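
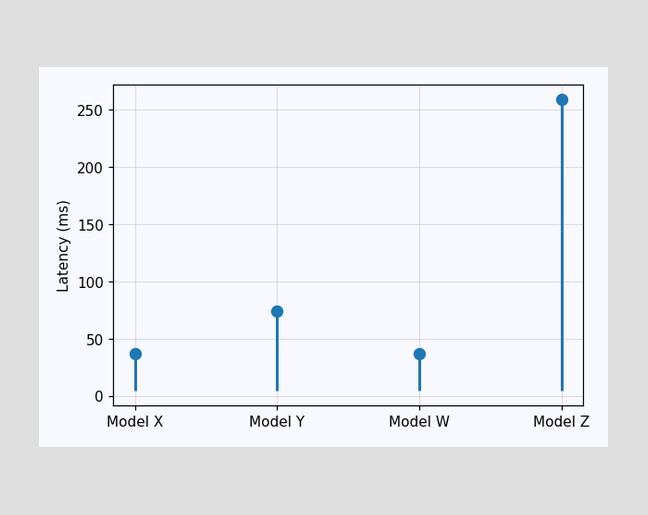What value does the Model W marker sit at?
37ms

The Model W marker sits at 37ms.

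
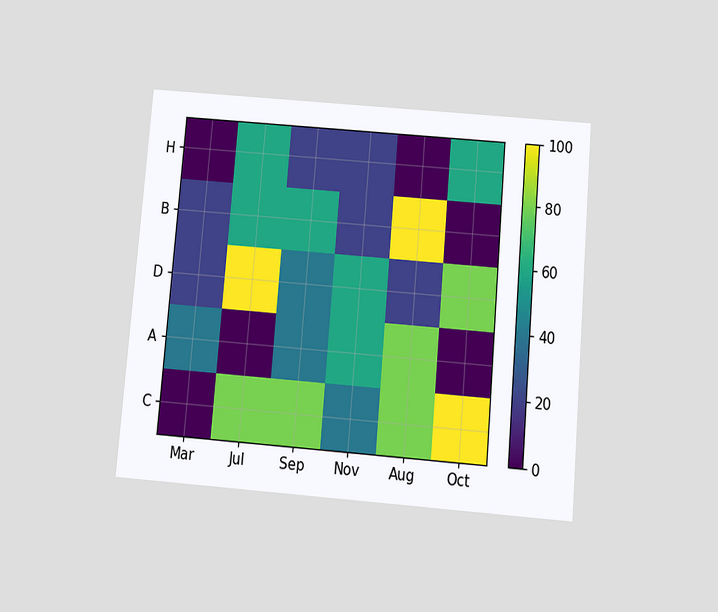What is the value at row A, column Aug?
80

The chart is tilted about 5° clockwise and viewed slightly from below. Matching cell (A, Aug) against the colorbar gives 80.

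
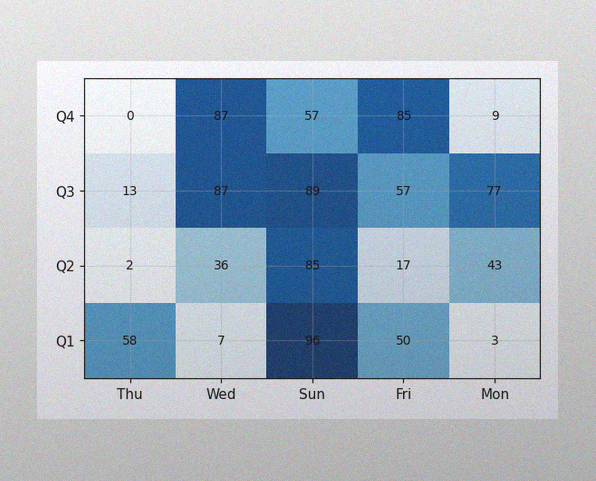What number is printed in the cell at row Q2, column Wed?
The image has some photo noise and uneven lighting. The (Q2, Wed) cell reads 36.

36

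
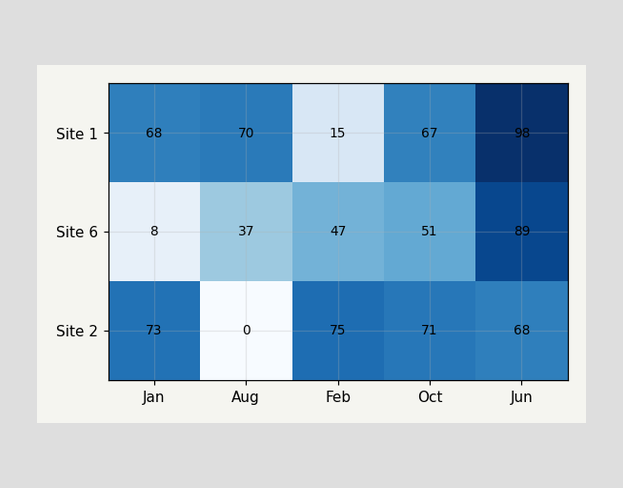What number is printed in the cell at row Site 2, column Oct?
The (Site 2, Oct) cell reads 71.

71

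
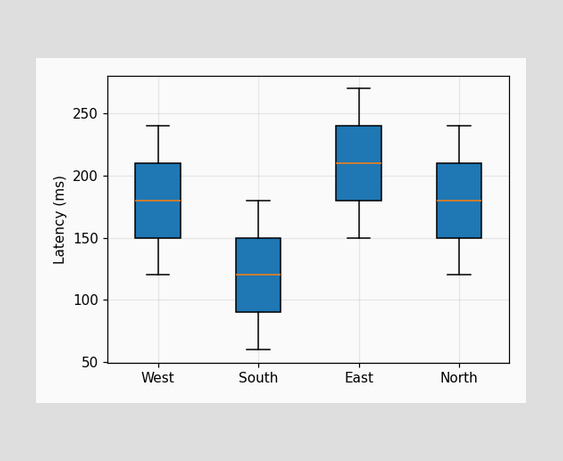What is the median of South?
The median line in the South box sits at 120ms.

120ms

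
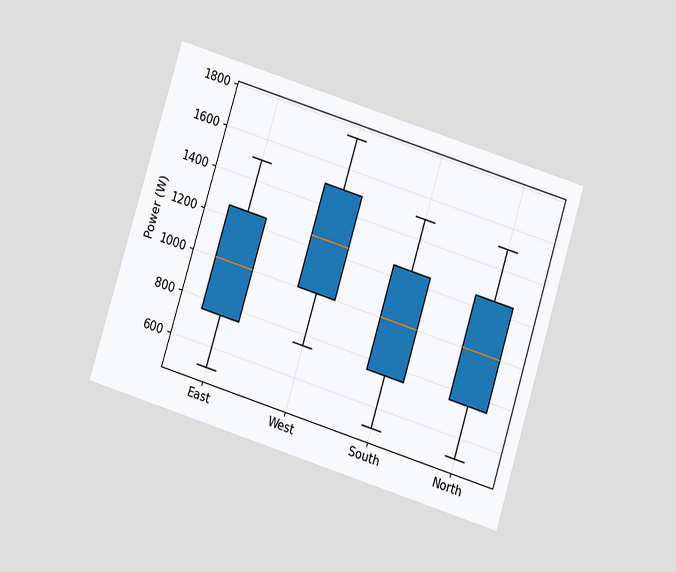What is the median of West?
1250W

The chart is tilted about 17° clockwise and viewed at a slight angle. The median line in the West box sits at 1250W.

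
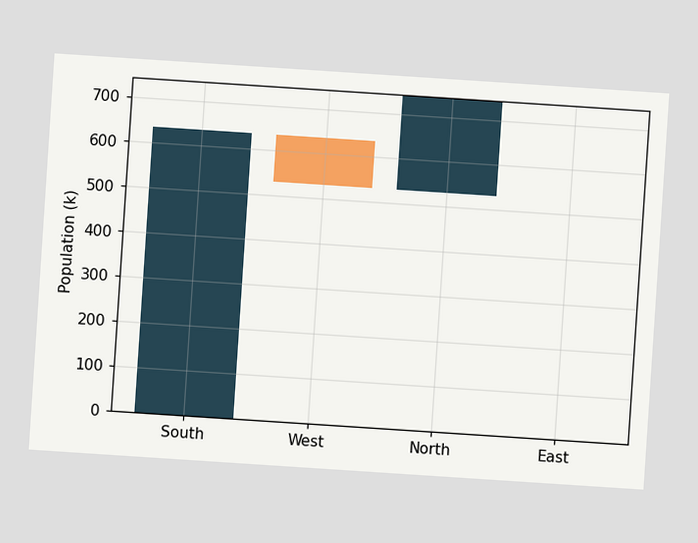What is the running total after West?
530k

The chart is tilted about 4° clockwise. After West the running total reaches 530k.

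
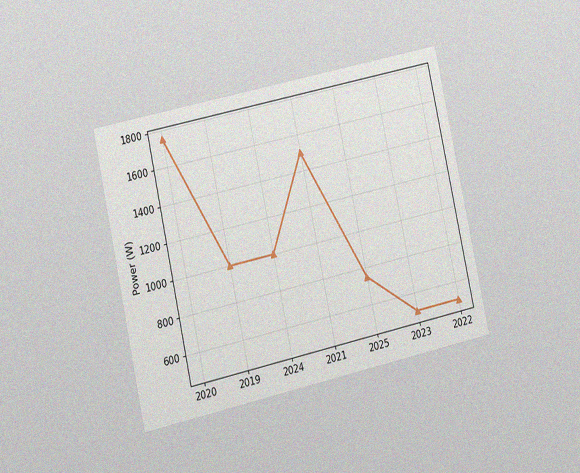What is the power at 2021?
1500W

The chart is tilted about 12° counter-clockwise and viewed at a slight angle, with some photo noise. At 2021, the line is at 1500W.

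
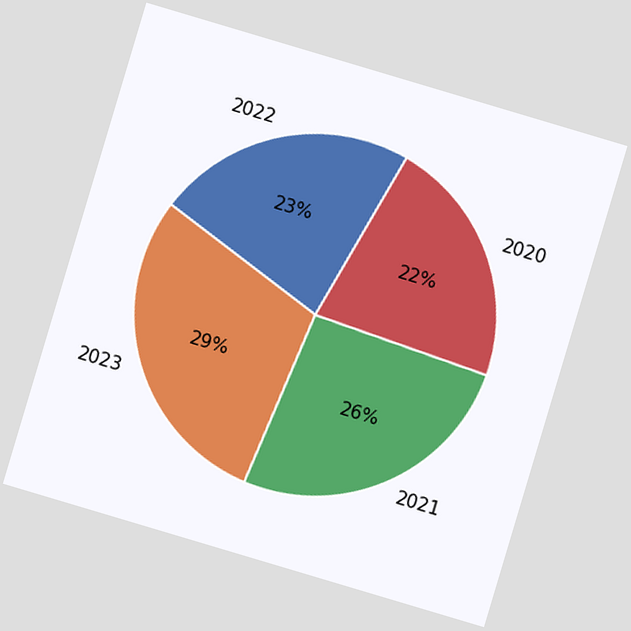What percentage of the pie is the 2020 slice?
The chart is tilted about 17° clockwise. The 2020 slice takes up 22% of the pie.

22%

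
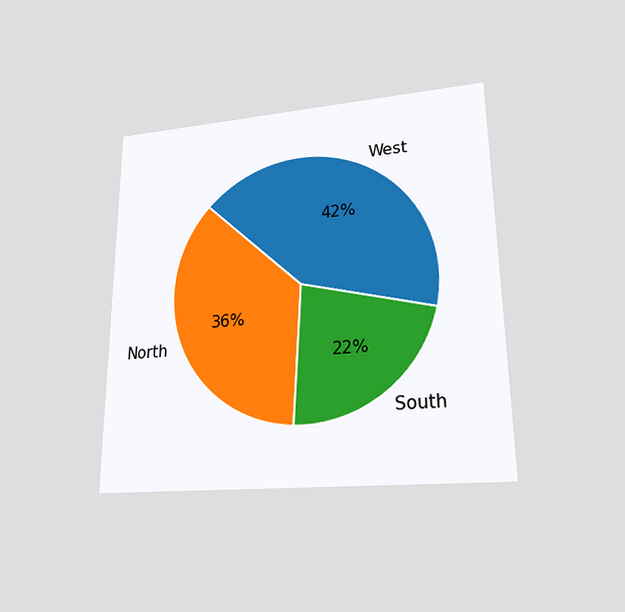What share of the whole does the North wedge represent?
The chart is viewed at a slight angle. The North slice takes up 36% of the pie.

36%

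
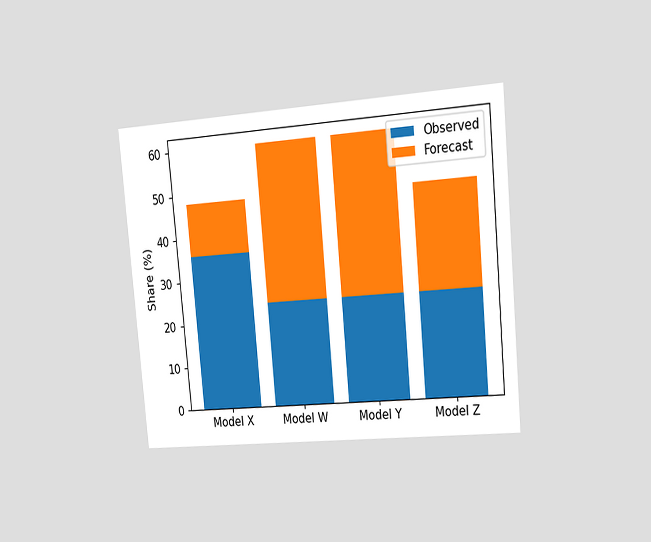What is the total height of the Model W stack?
60%

The chart is tilted about 5° counter-clockwise and viewed slightly from the right. The Model W stack's top reaches 60% on the y-axis.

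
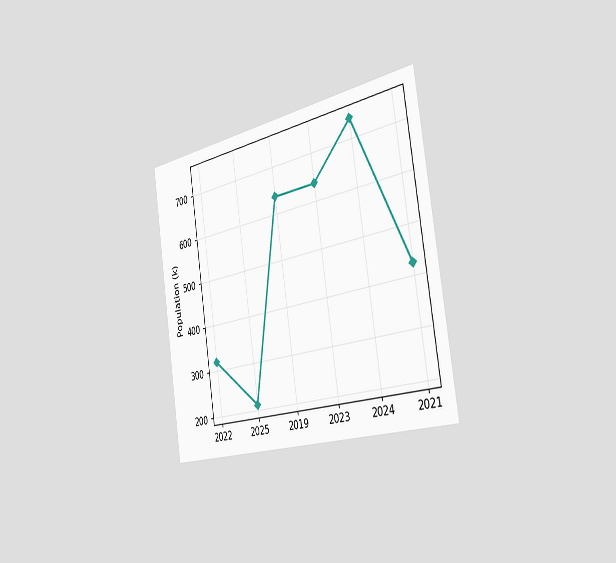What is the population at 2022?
The chart is tilted about 9° counter-clockwise and viewed slightly from the right. At 2022, the line is at 318k.

318k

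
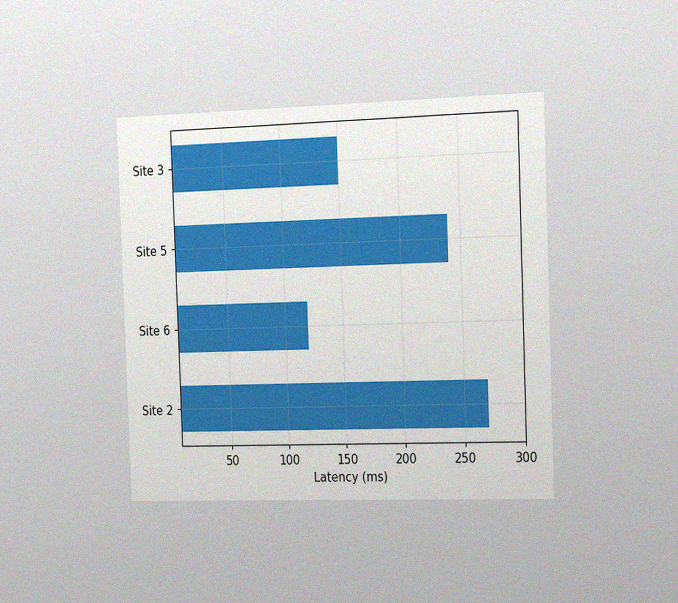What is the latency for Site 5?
240ms

The chart is tilted about 2° counter-clockwise and viewed slightly from the right, with some photo noise. Reading along the chart's x-axis, the Site 5 bar reaches 240ms.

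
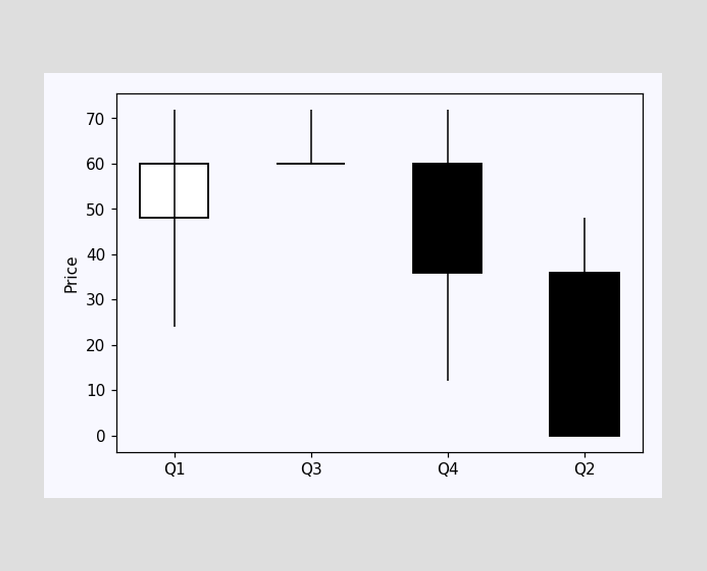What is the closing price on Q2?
The Q2 candle closes at 0.

0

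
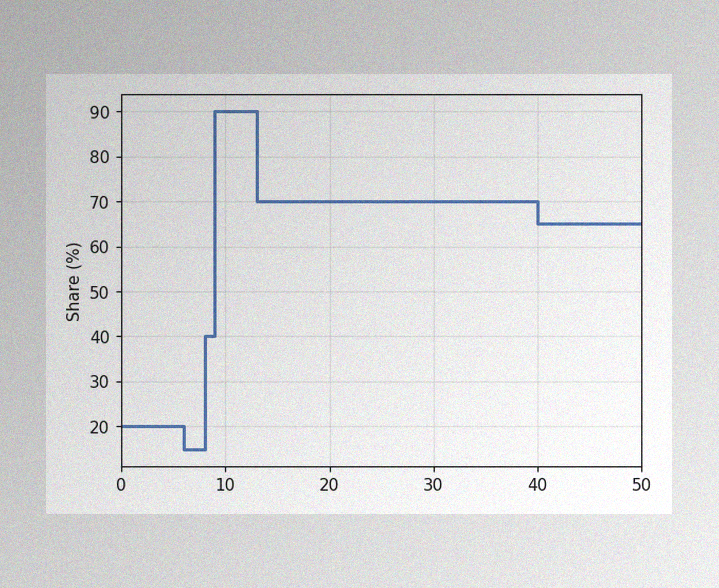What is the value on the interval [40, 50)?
The image has some photo noise and uneven lighting. On [40, 50) the step sits at 65%.

65%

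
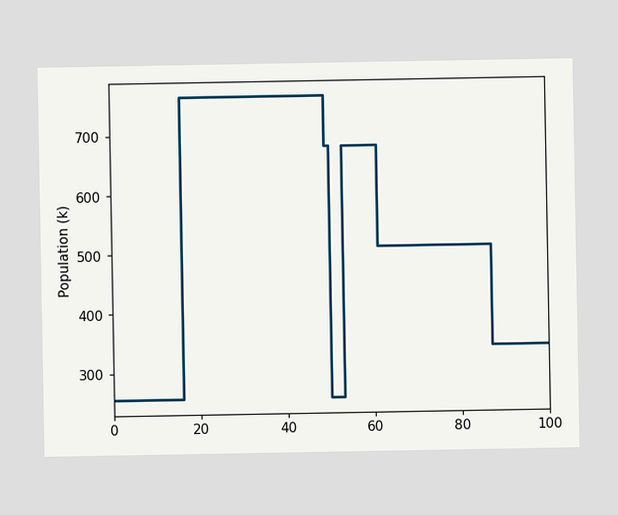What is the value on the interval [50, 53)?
On [50, 53) the step sits at 255k.

255k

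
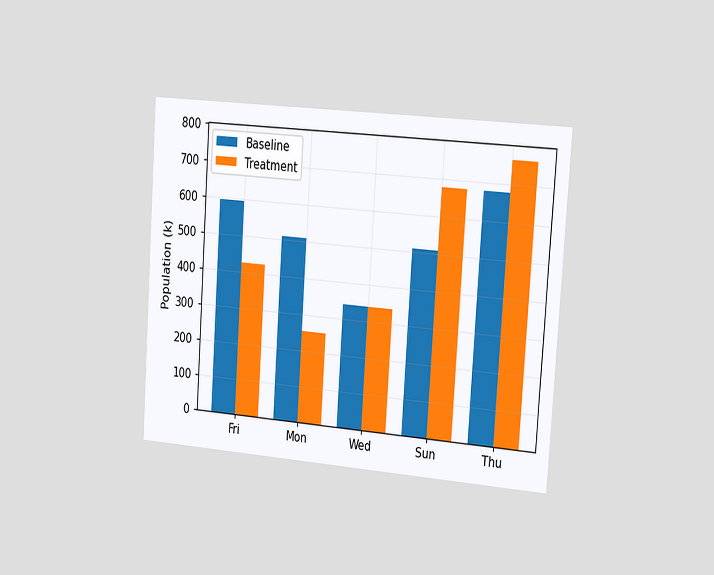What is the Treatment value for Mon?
255k

The chart is tilted about 4° clockwise and viewed slightly from the right. The Treatment bar at Mon reaches 255k on the y-axis.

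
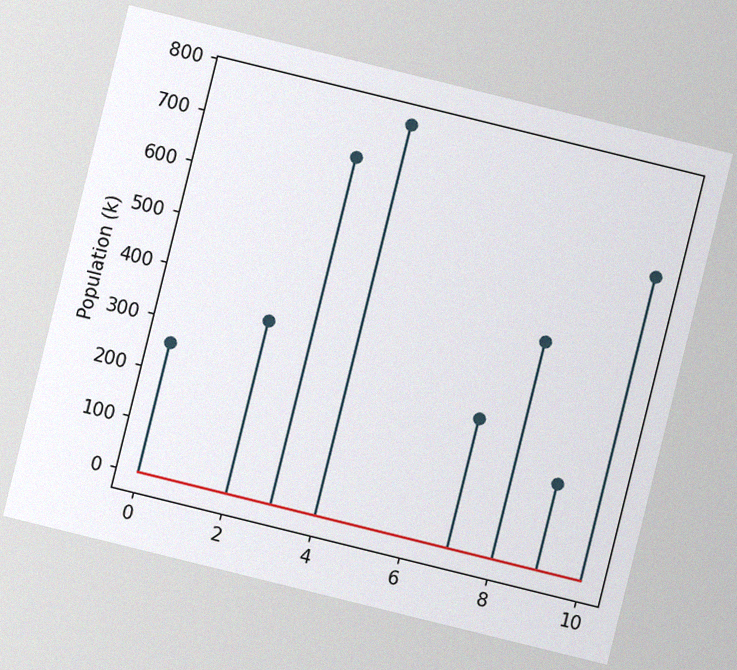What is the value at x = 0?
The chart is tilted about 14° clockwise, with some photo noise. The stem at x=0 reaches 255k.

255k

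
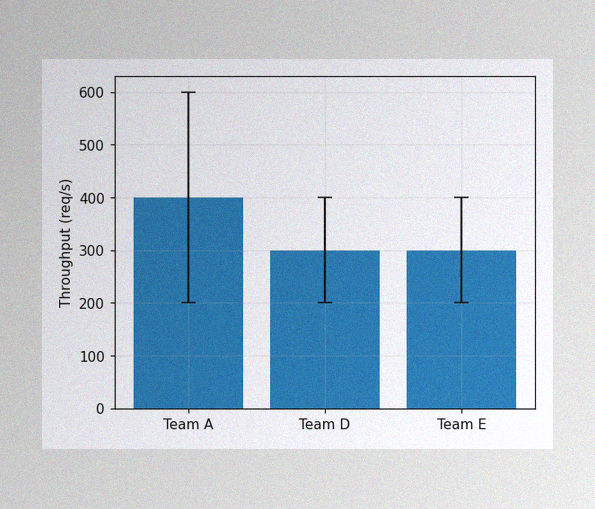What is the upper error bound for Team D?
400req/s

The image has some photo noise and uneven lighting. The Team D bar's upper whisker reaches 400req/s.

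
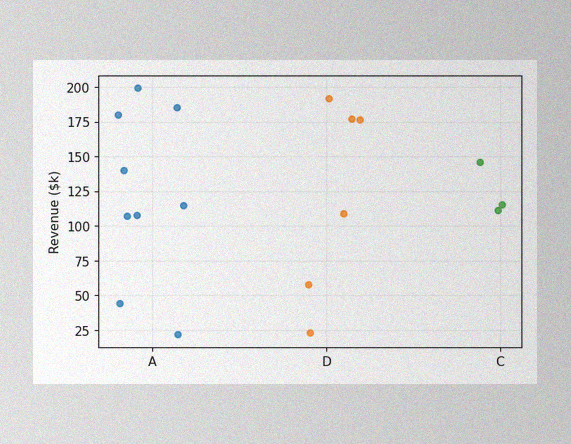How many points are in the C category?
The image has some photo noise and uneven lighting. Counting the markers in the C column gives 3.

3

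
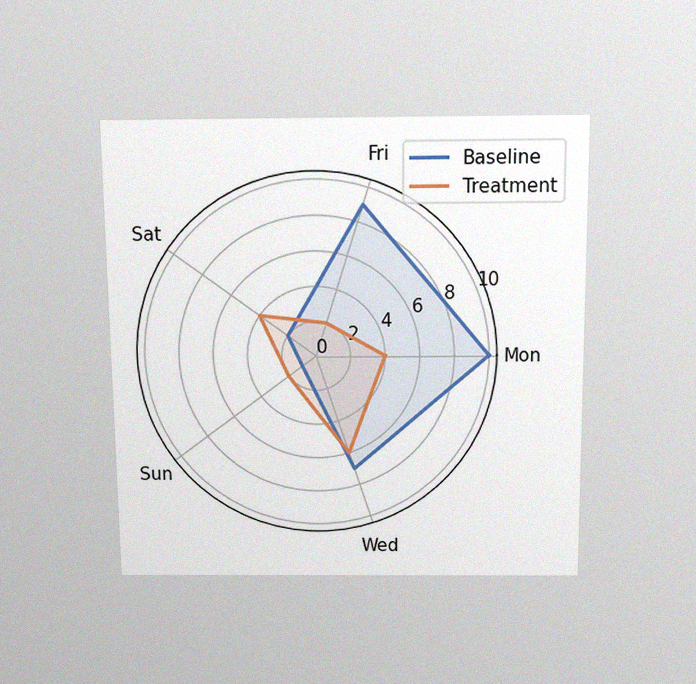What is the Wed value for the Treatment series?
The chart is viewed slightly from above, with some photo noise. On the Wed axis, Treatment reaches 6.

6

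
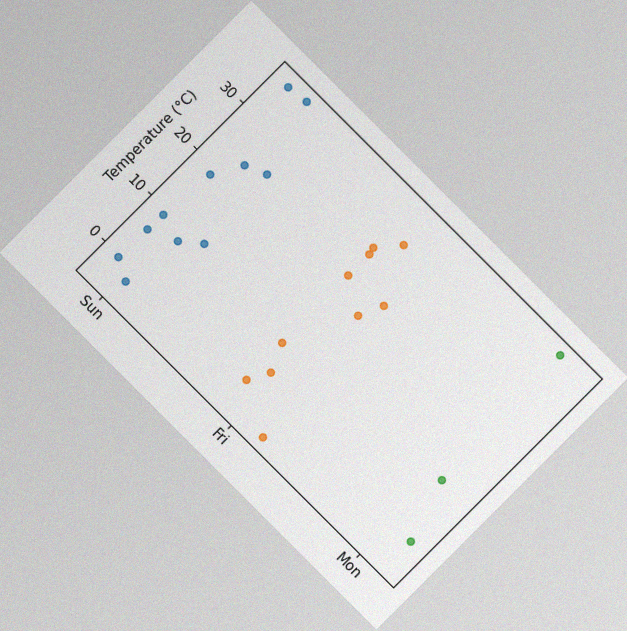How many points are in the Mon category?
The chart is tilted about 45° clockwise, with some photo noise. Counting the markers in the Mon column gives 3.

3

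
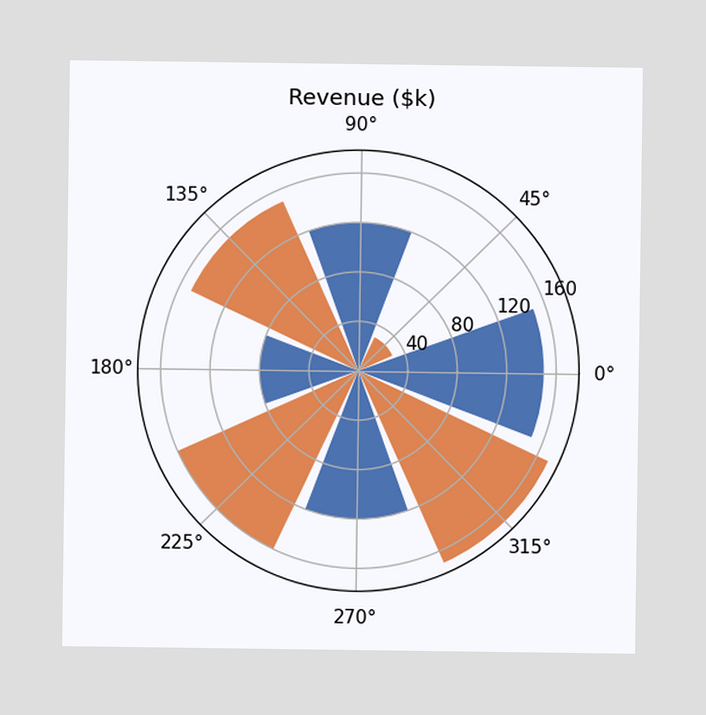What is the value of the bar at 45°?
$30k

The bar at 45° reaches $30k on the radial axis.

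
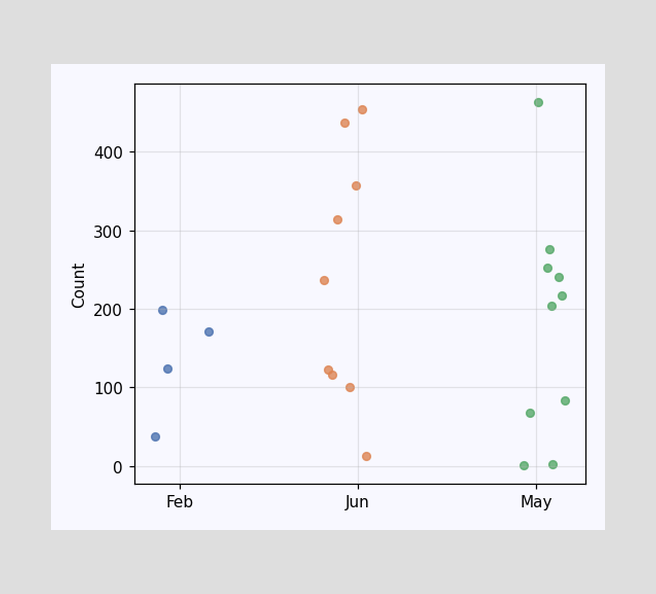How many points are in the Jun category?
Counting the markers in the Jun column gives 9.

9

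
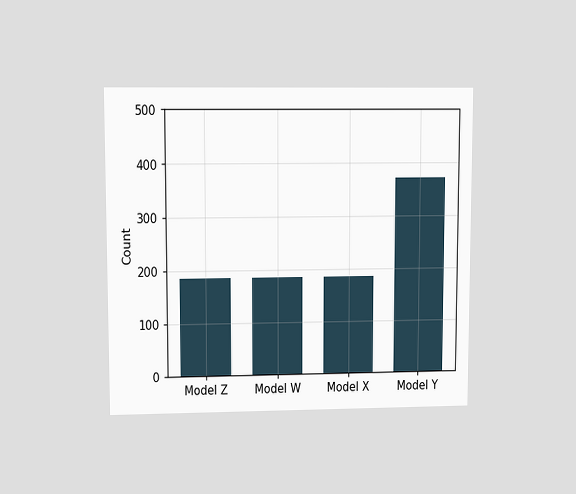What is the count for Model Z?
186

The chart is viewed at a slight angle. Reading along the chart's y-axis, the Model Z bar reaches 186.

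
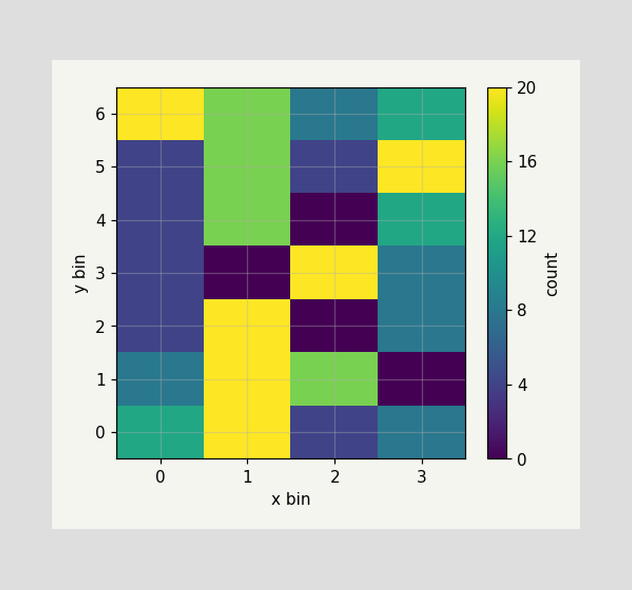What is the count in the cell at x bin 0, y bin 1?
Matching the cell (0, 1) against the colorbar gives 8.

8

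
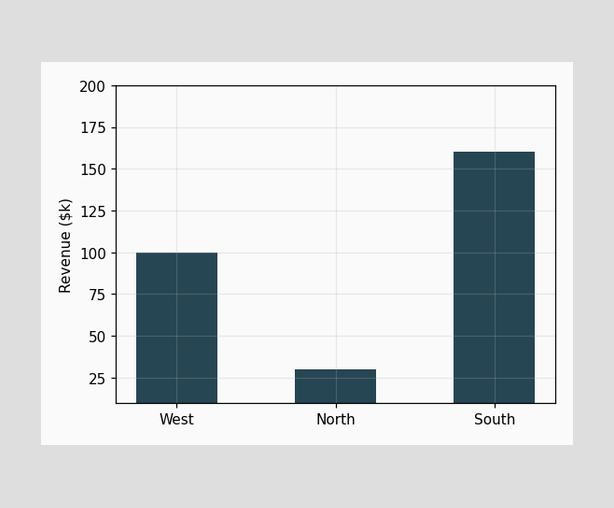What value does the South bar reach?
Reading along the chart's y-axis, the South bar reaches $160k.

$160k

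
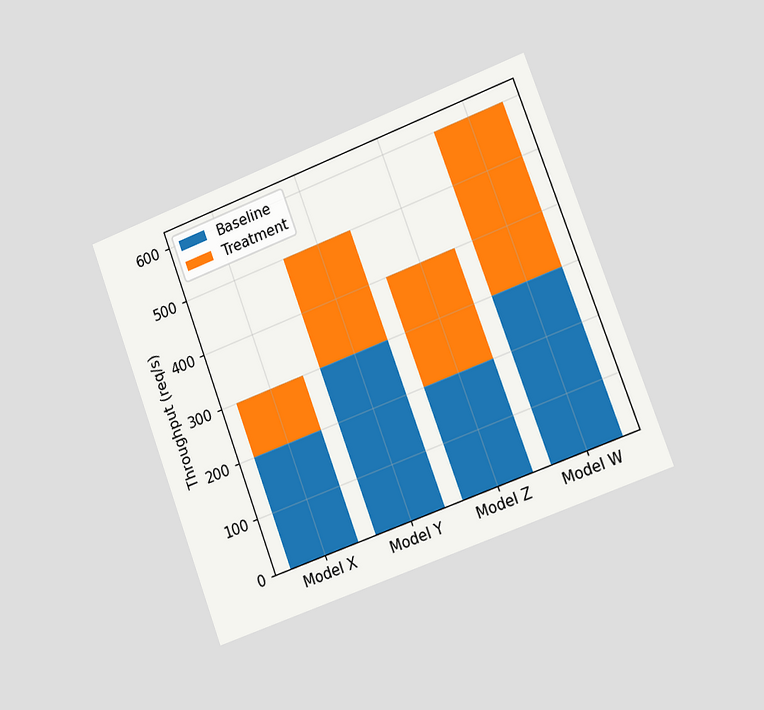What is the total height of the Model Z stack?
400req/s

The chart is tilted about 20° counter-clockwise and viewed slightly from the right. The Model Z stack's top reaches 400req/s on the y-axis.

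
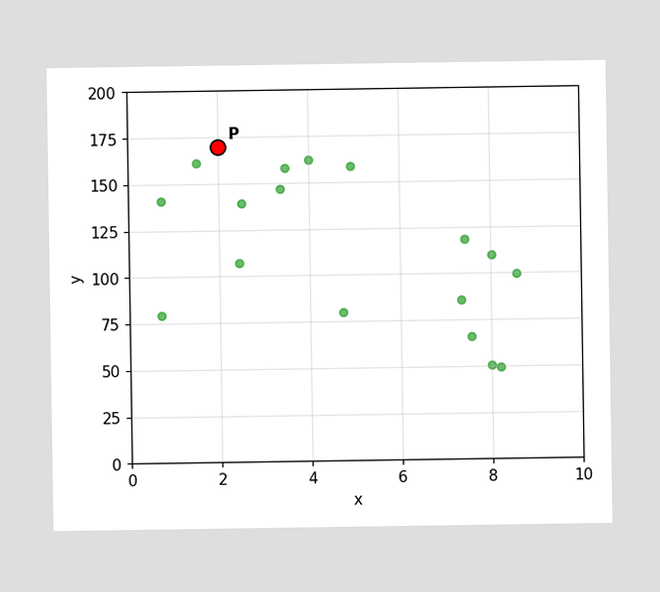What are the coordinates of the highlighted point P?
Following the gridlines from P to each axis, P sits at (2, 170).

(2, 170)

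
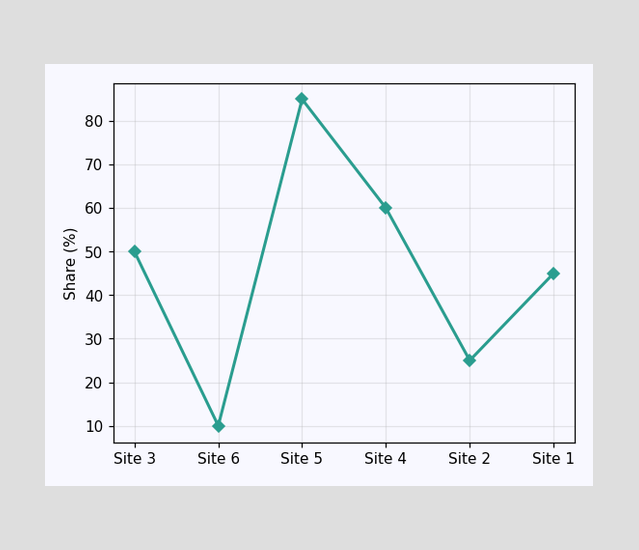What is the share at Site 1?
At Site 1, the line is at 45%.

45%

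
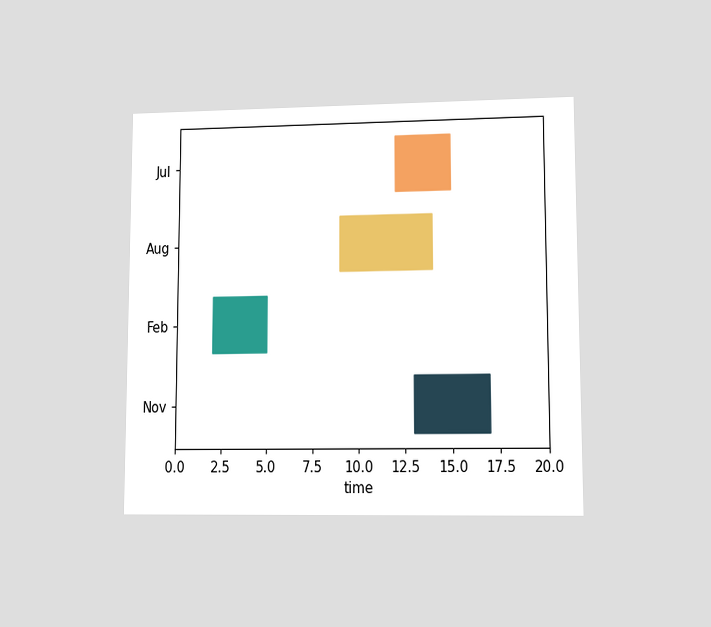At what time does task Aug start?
9

The chart is viewed at a slight angle. The Aug bar begins at t=9.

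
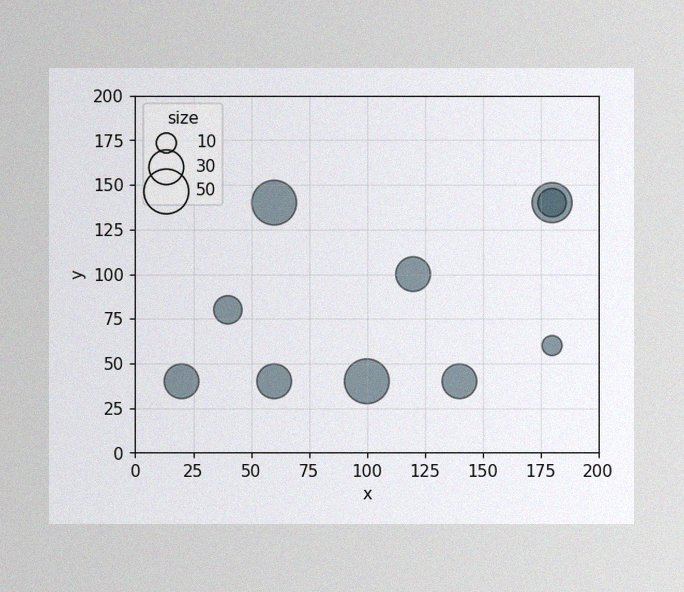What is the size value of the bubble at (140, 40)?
30

The image has some photo noise and uneven lighting. Matching the bubble at (140, 40) against the size legend gives 30.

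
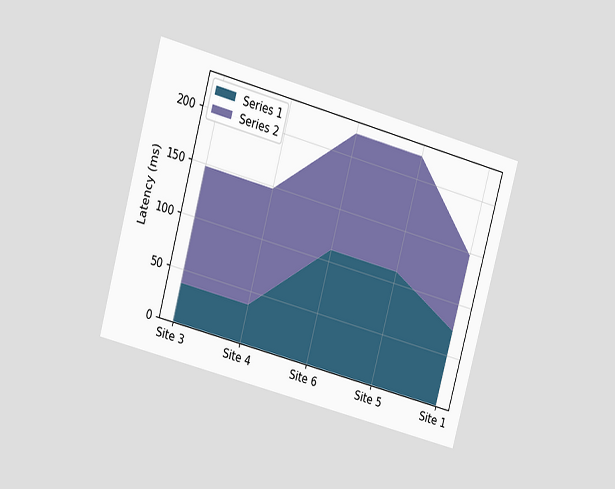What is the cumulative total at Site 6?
The chart is tilted about 15° clockwise and viewed at a slight angle. The stacked total at Site 6 reaches 222ms.

222ms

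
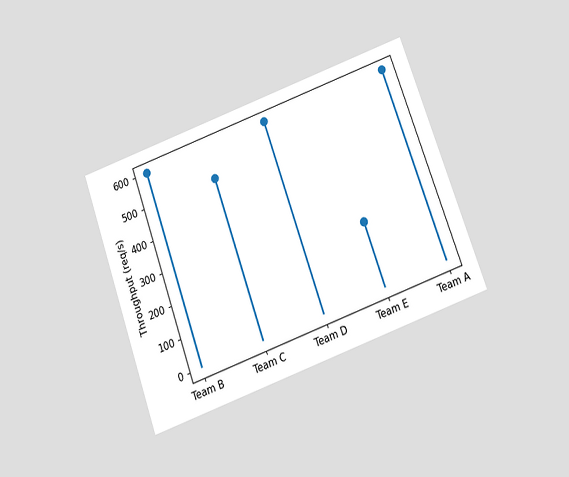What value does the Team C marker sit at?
The chart is tilted about 20° counter-clockwise and viewed slightly from below. The Team C marker sits at 500req/s.

500req/s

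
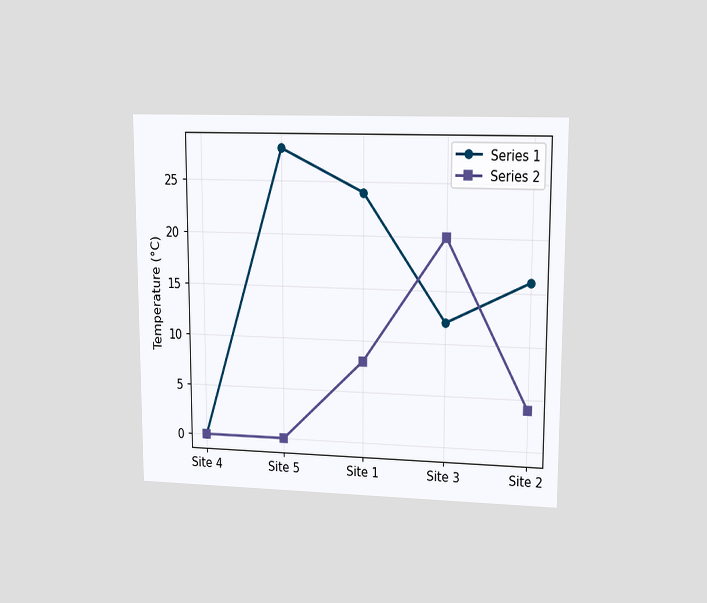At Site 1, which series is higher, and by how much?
The chart is viewed at a slight angle. At Site 1, Series 1 sits above the other line by 16°C.

Series 1, by 16°C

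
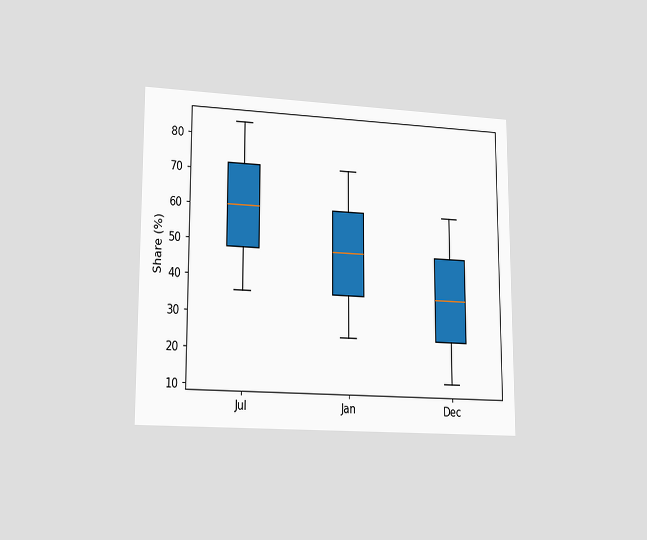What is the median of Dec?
36%

The chart is viewed slightly from the left. The median line in the Dec box sits at 36%.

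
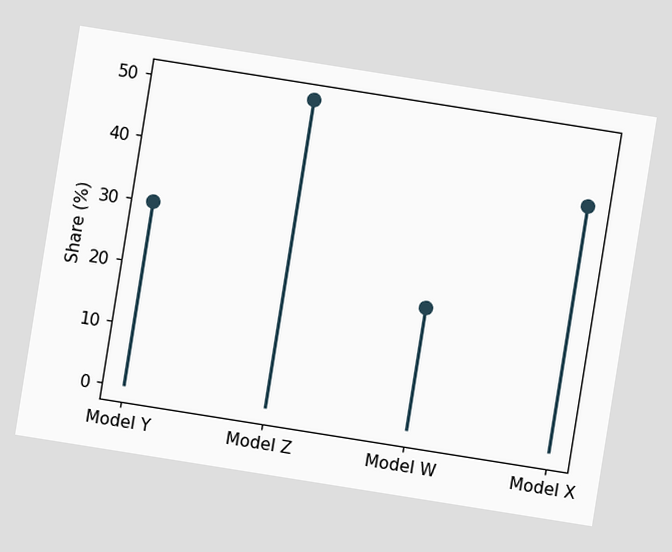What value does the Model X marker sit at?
40%

The chart is tilted about 9° clockwise. The Model X marker sits at 40%.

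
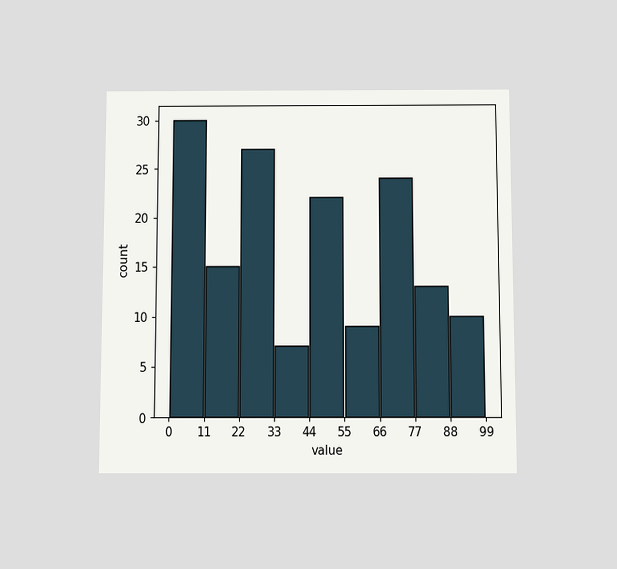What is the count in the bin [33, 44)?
The chart is viewed slightly from below. The [33, 44) bin has height 7.

7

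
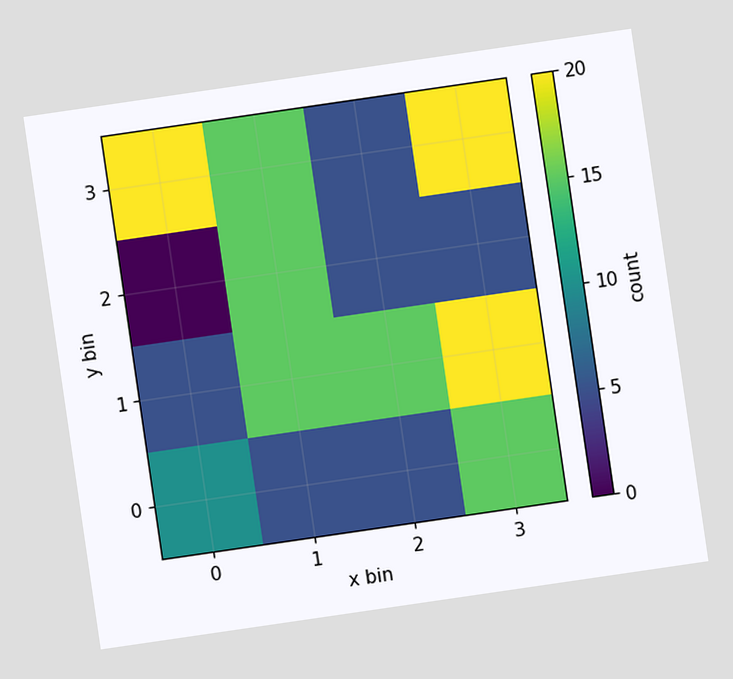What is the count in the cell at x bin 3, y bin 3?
The chart is tilted about 8° counter-clockwise. Matching the cell (3, 3) against the colorbar gives 20.

20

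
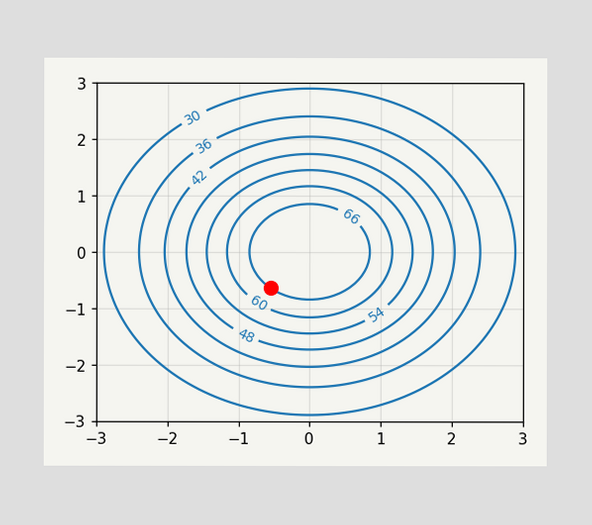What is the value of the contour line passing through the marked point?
66

The marked point sits on the contour labelled 66.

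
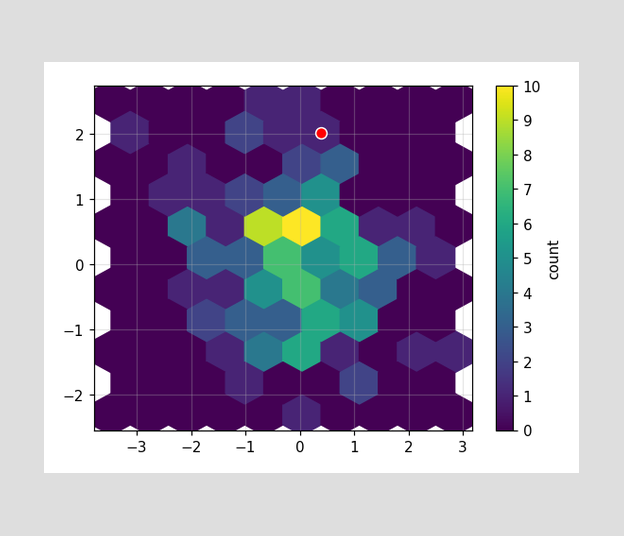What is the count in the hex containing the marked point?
1

The marked hex reads 1 on the colorbar.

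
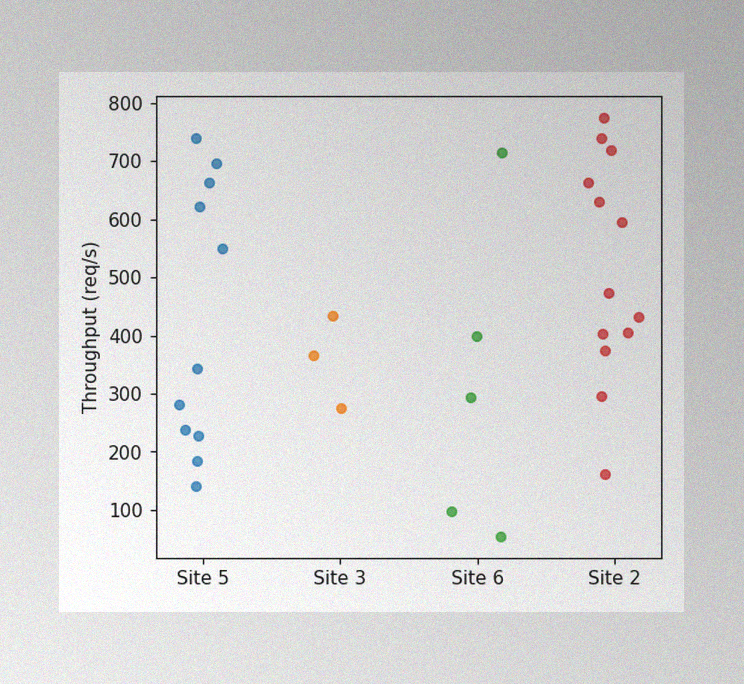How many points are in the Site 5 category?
11

The image has some photo noise and uneven lighting. Counting the markers in the Site 5 column gives 11.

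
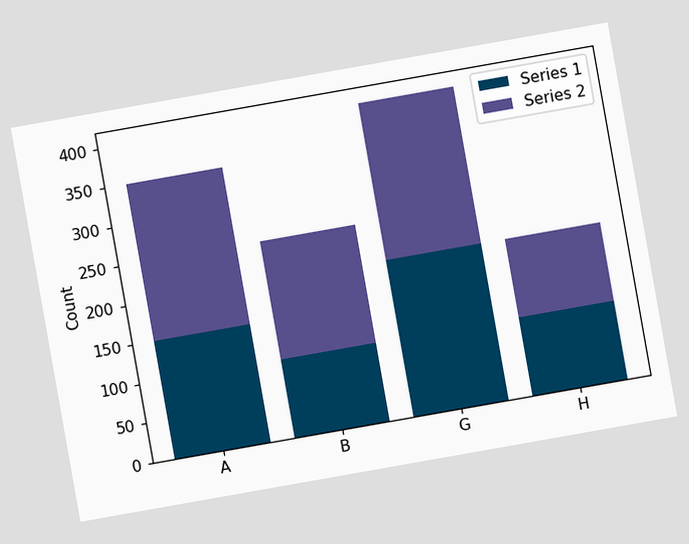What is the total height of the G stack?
The chart is tilted about 10° counter-clockwise. The G stack's top reaches 400 on the y-axis.

400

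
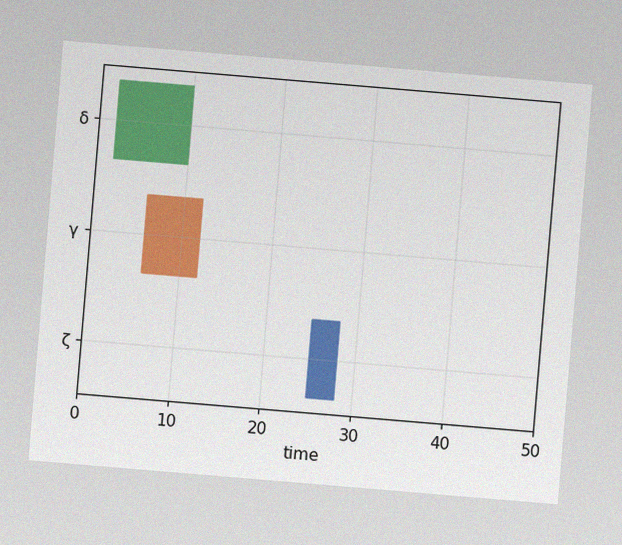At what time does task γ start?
6

The chart is tilted about 5° clockwise, with some photo noise. The γ bar begins at t=6.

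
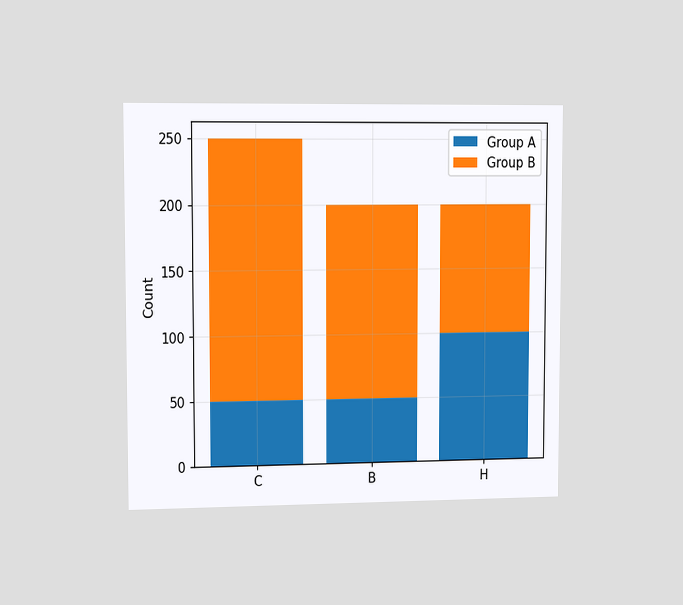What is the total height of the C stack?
The chart is viewed slightly from the left. The C stack's top reaches 250 on the y-axis.

250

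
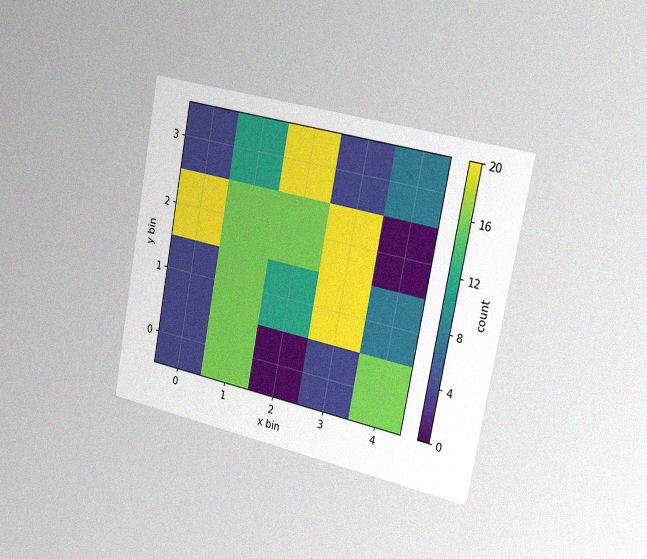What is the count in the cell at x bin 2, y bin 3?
The chart is tilted about 11° clockwise and viewed slightly from the right, with some photo noise. Matching the cell (2, 3) against the colorbar gives 20.

20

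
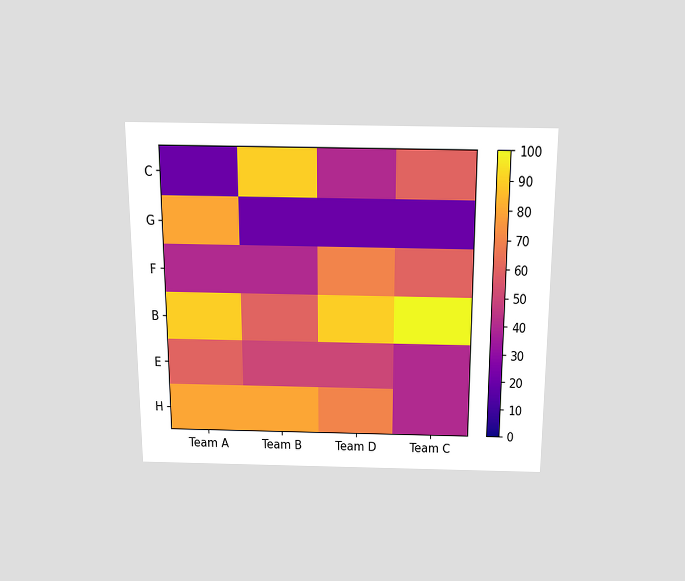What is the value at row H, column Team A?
The chart is viewed slightly from above. Matching cell (H, Team A) against the colorbar gives 80.

80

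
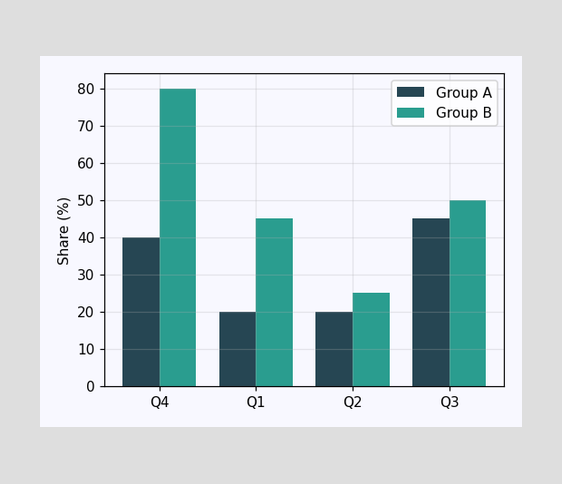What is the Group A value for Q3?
45%

The Group A bar at Q3 reaches 45% on the y-axis.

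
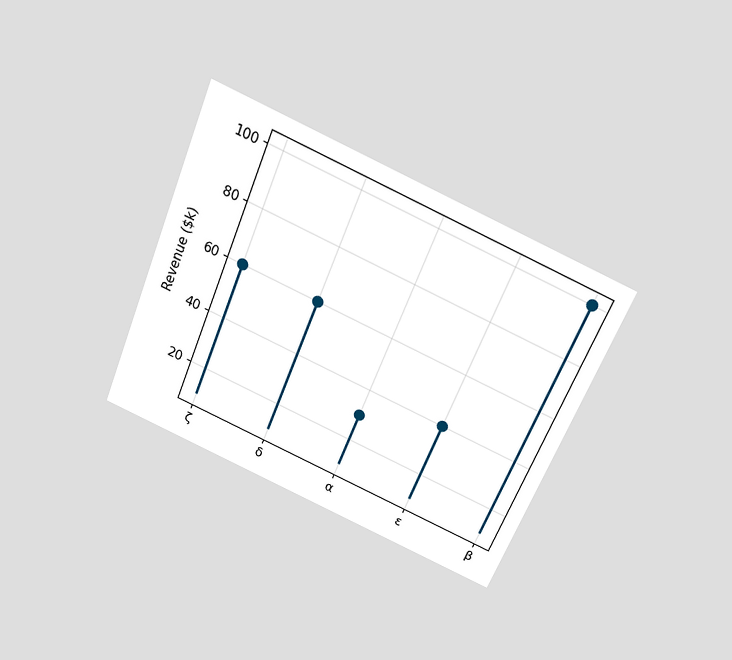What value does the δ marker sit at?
The chart is tilted about 22° clockwise and viewed slightly from above. The δ marker sits at $60k.

$60k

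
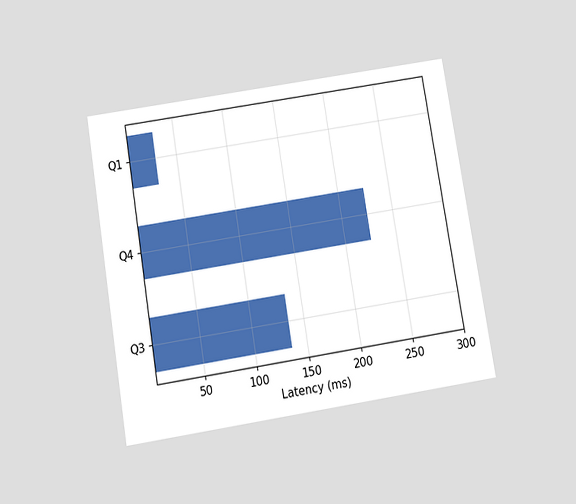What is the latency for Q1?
The chart is tilted about 9° counter-clockwise and viewed slightly from below. Reading along the chart's x-axis, the Q1 bar reaches 30ms.

30ms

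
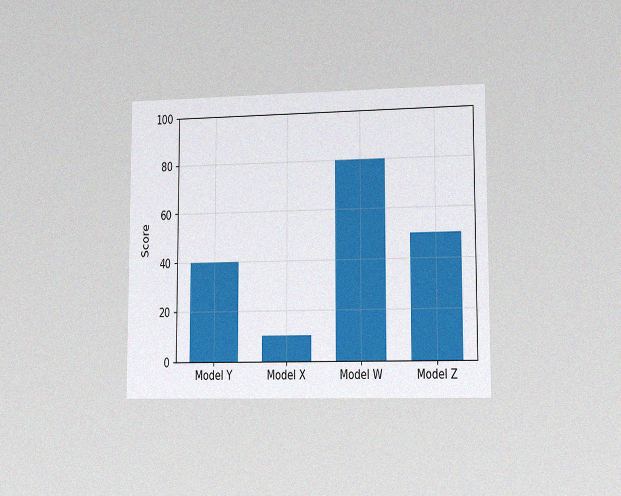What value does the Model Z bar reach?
50

The chart is viewed slightly from the right, with some photo noise. Reading along the chart's y-axis, the Model Z bar reaches 50.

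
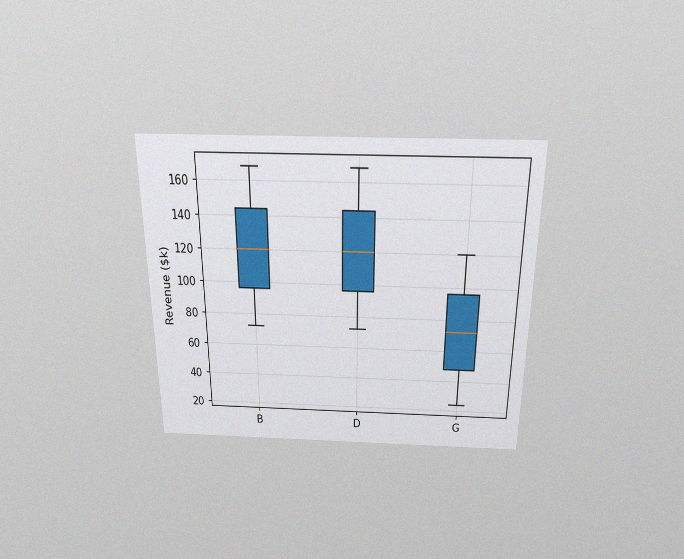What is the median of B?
The chart is viewed slightly from above, with some photo noise. The median line in the B box sits at $120k.

$120k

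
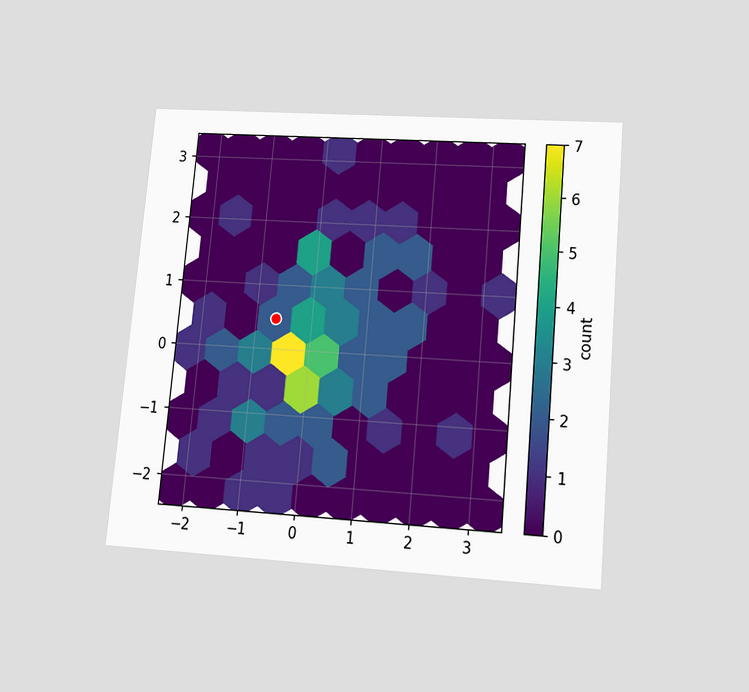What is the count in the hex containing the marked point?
The chart is tilted about 5° clockwise and viewed slightly from below. The marked hex reads 2 on the colorbar.

2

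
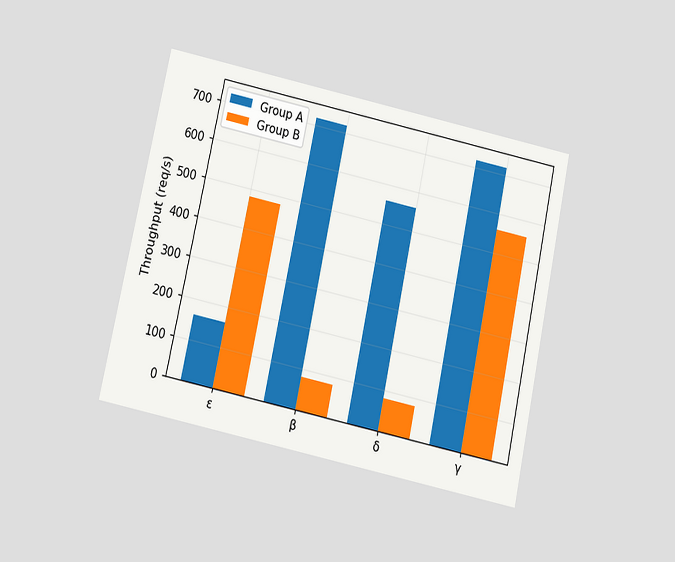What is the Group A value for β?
720req/s

The chart is tilted about 12° clockwise and viewed slightly from below. The Group A bar at β reaches 720req/s on the y-axis.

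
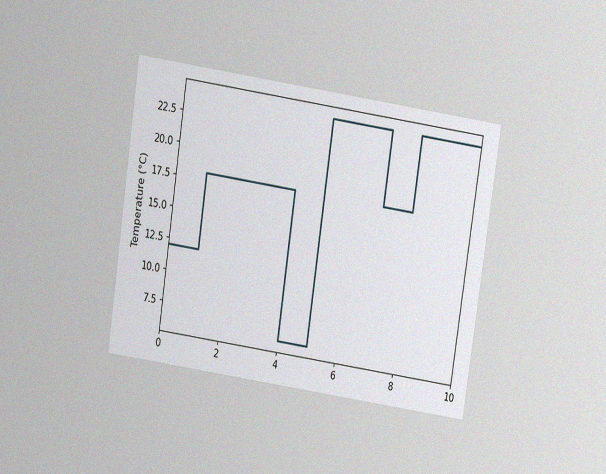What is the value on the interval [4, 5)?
6°C

The chart is tilted about 9° clockwise and viewed slightly from above, with some photo noise. On [4, 5) the step sits at 6°C.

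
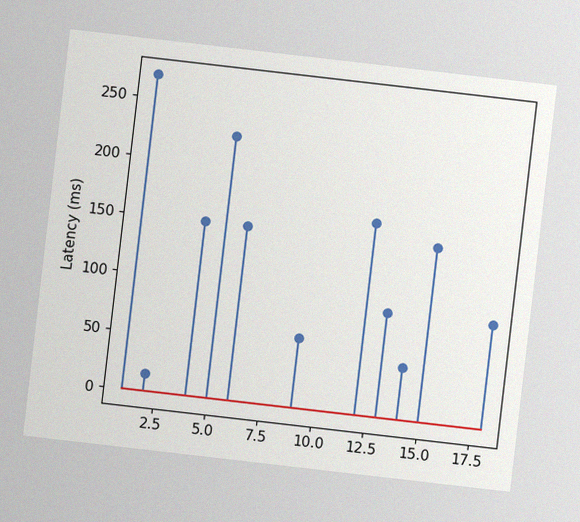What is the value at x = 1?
270ms

The chart is tilted about 7° clockwise, with some photo noise. The stem at x=1 reaches 270ms.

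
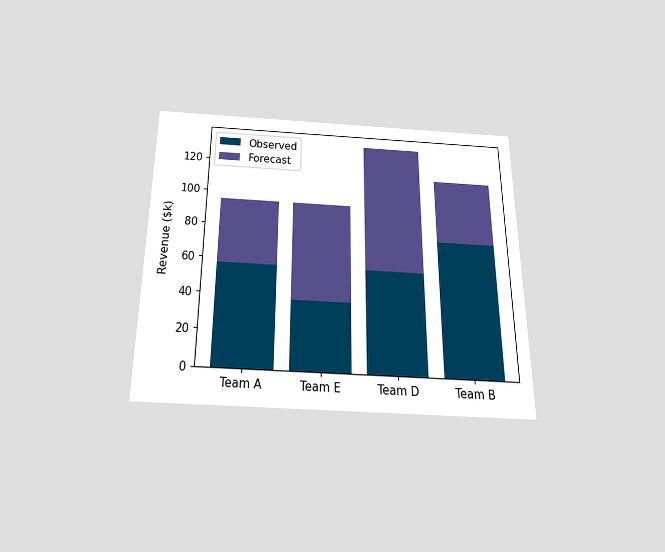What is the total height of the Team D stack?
The chart is viewed slightly from below. The Team D stack's top reaches $133k on the y-axis.

$133k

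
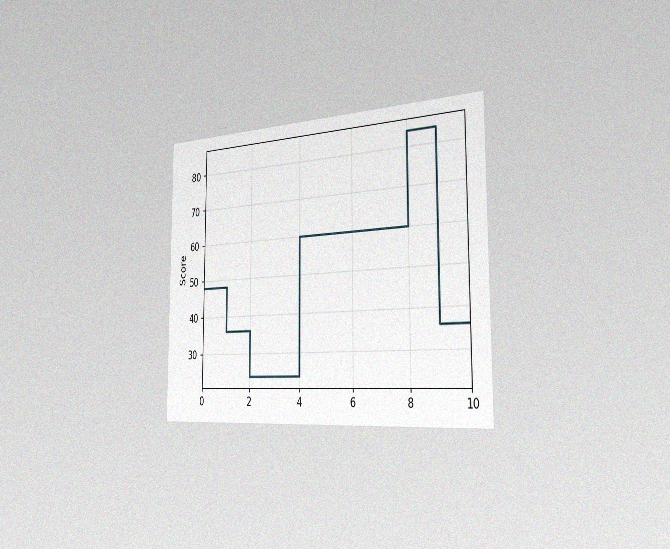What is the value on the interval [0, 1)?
The chart is viewed slightly from the right, with some photo noise. On [0, 1) the step sits at 48.

48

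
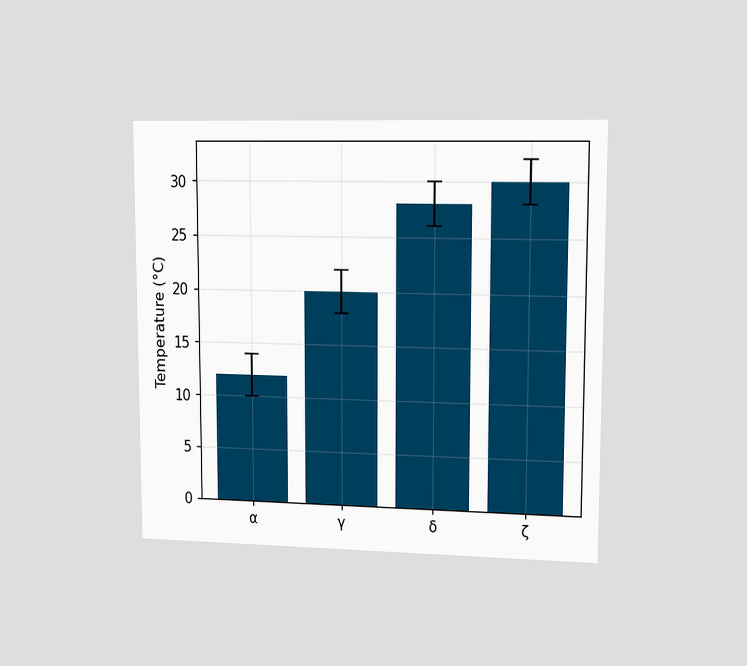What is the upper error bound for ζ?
32°C

The chart is viewed slightly from the right. The ζ bar's upper whisker reaches 32°C.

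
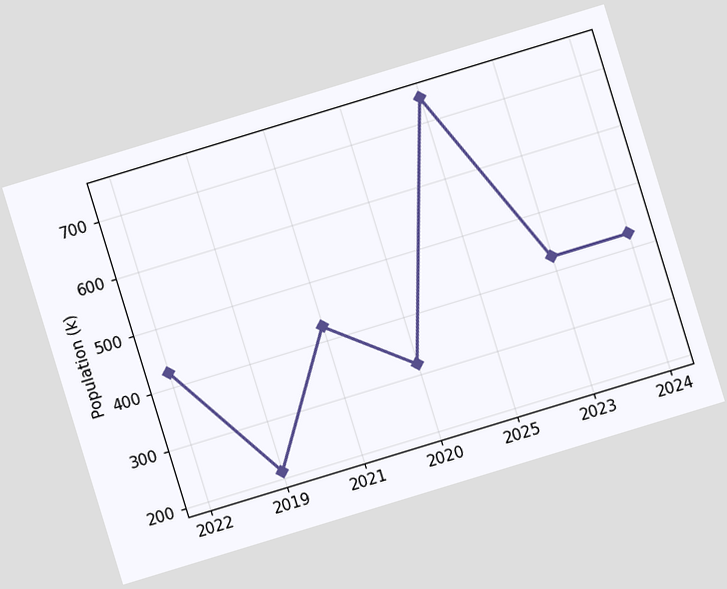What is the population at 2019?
212k

The chart is tilted about 17° counter-clockwise. At 2019, the line is at 212k.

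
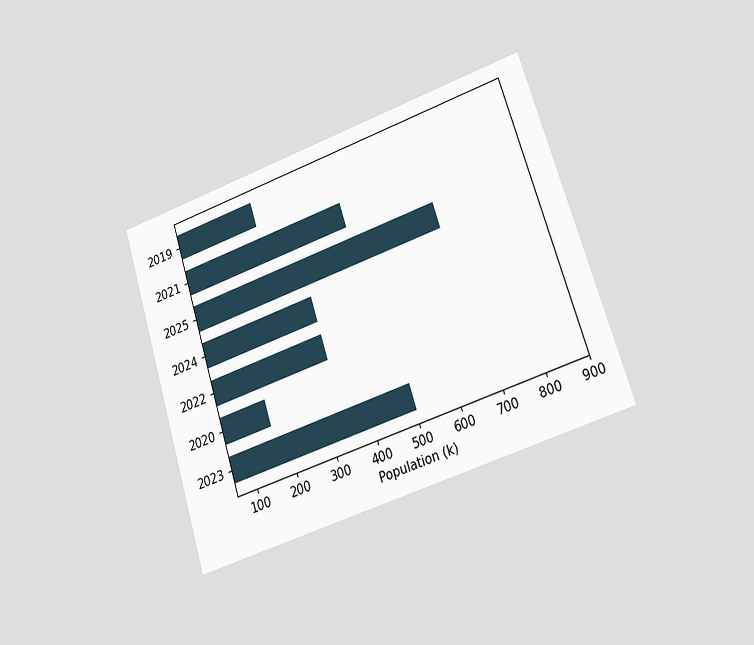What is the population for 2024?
336k

The chart is tilted about 18° counter-clockwise and viewed at a slight angle. Reading along the chart's x-axis, the 2024 bar reaches 336k.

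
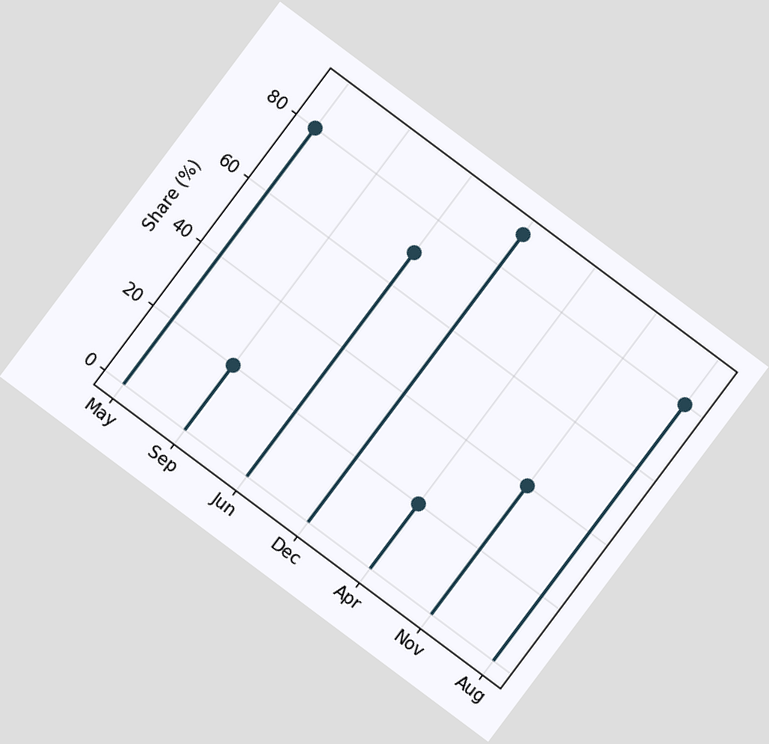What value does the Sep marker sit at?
20%

The chart is tilted about 37° clockwise. The Sep marker sits at 20%.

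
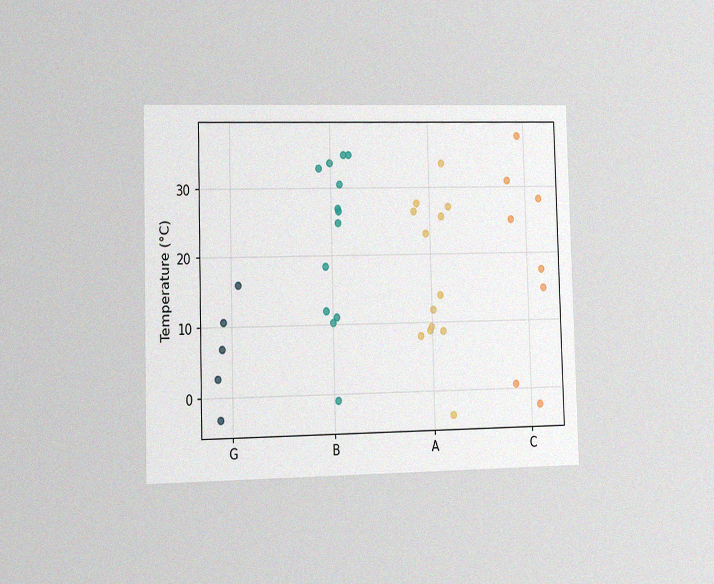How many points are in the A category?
The chart is viewed slightly from the left, with some photo noise. Counting the markers in the A column gives 13.

13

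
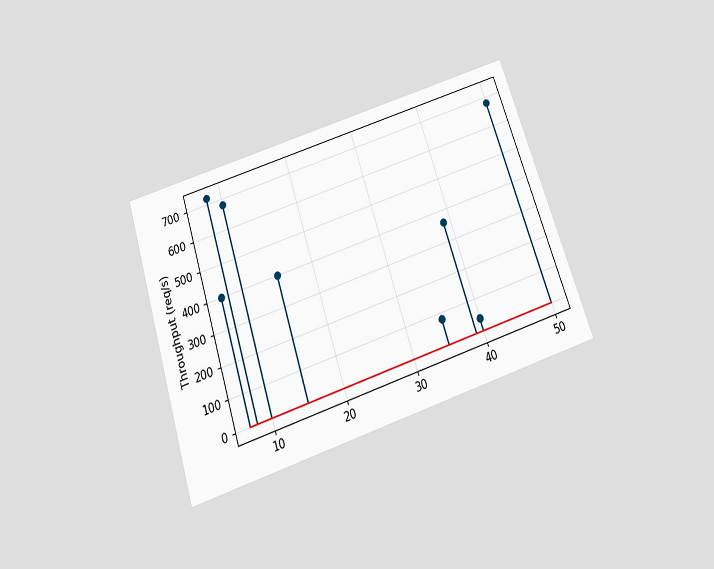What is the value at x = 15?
The chart is tilted about 18° counter-clockwise and viewed slightly from below. The stem at x=15 reaches 400req/s.

400req/s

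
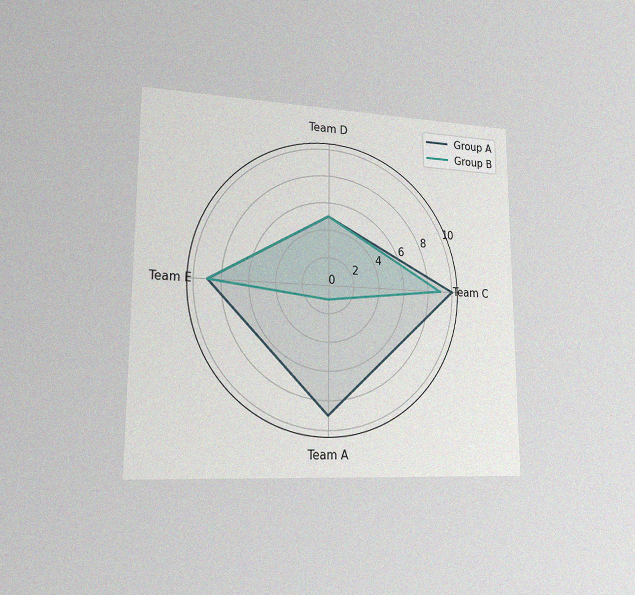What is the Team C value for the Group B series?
9

The chart is viewed slightly from the left, with some photo noise. On the Team C axis, Group B reaches 9.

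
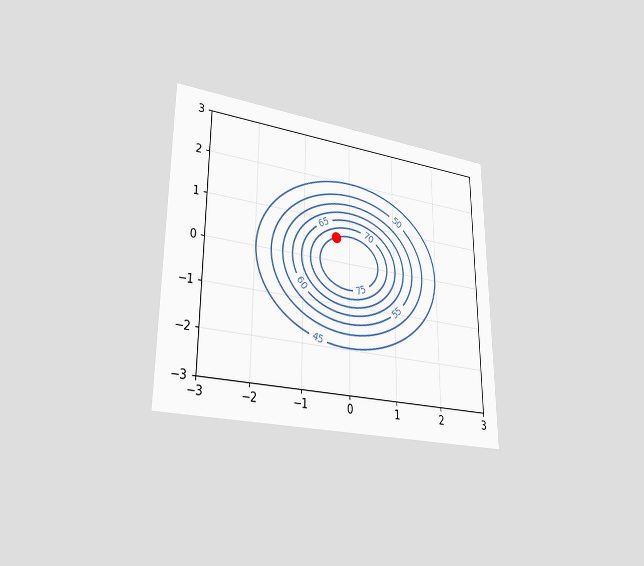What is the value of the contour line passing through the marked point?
The chart is viewed at a slight angle. The marked point sits on the contour labelled 75.

75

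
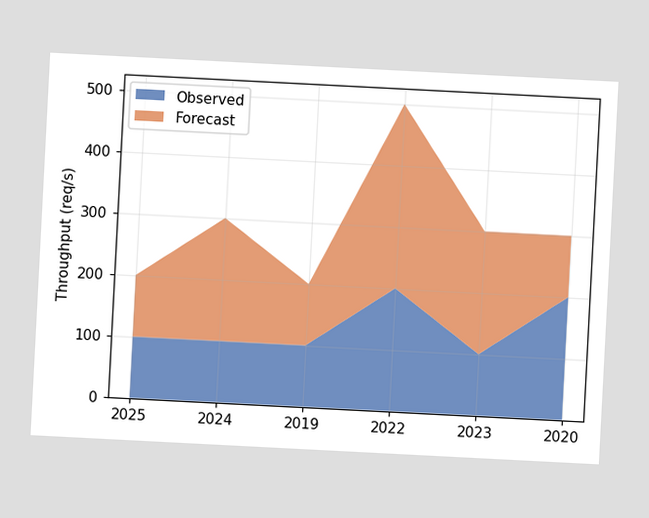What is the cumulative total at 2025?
200req/s

The chart is tilted about 3° clockwise. The stacked total at 2025 reaches 200req/s.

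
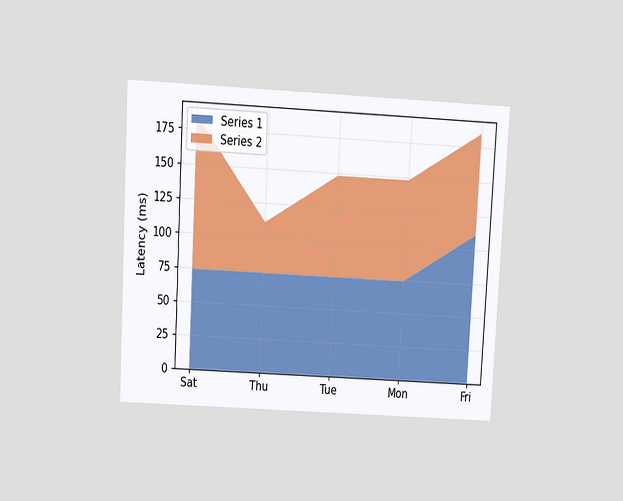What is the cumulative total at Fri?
185ms

The chart is tilted about 3° clockwise and viewed slightly from above. The stacked total at Fri reaches 185ms.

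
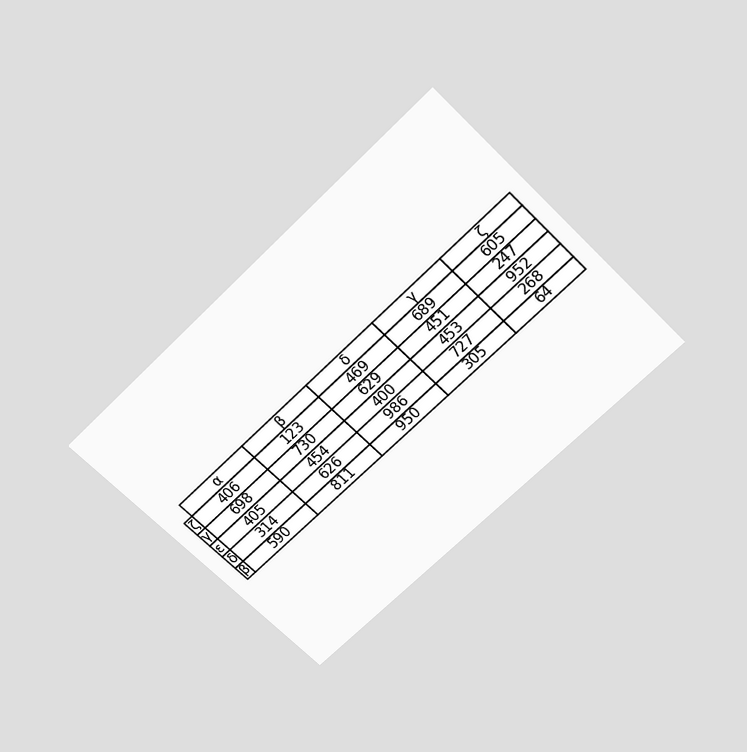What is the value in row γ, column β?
730

The chart is tilted about 45° counter-clockwise and viewed slightly from above. The (γ, β) cell reads 730.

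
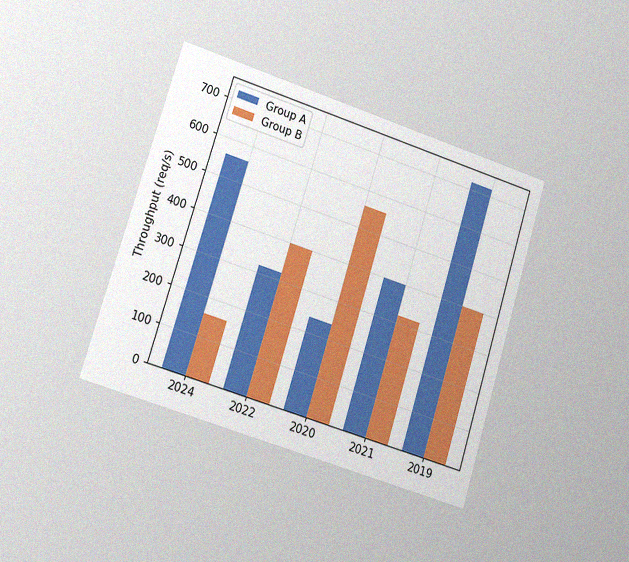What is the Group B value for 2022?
400req/s

The chart is tilted about 17° clockwise and viewed at a slight angle, with some photo noise. The Group B bar at 2022 reaches 400req/s on the y-axis.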